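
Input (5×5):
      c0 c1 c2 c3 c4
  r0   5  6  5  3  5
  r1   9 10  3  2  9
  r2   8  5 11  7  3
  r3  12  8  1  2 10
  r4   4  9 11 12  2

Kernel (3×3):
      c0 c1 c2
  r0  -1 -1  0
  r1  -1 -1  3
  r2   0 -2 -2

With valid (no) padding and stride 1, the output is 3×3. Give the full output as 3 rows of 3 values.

-53 -54 -6
-17 -14 -38
-70 -65 -19

Output[0,0]: The receptive field on the input at this output position is [5 6 5 / 9 10 3 / 8 5 11]. Elementwise product with the kernel and sum: 5·-1 + 6·-1 + 9·-1 + 10·-1 + 3·3 + 5·-2 + 11·-2.
Output[0,1]: The receptive field on the input at this output position is [6 5 3 / 10 3 2 / 5 11 7]. Elementwise product with the kernel and sum: 6·-1 + 5·-1 + 10·-1 + 3·-1 + 2·3 + 11·-2 + 7·-2.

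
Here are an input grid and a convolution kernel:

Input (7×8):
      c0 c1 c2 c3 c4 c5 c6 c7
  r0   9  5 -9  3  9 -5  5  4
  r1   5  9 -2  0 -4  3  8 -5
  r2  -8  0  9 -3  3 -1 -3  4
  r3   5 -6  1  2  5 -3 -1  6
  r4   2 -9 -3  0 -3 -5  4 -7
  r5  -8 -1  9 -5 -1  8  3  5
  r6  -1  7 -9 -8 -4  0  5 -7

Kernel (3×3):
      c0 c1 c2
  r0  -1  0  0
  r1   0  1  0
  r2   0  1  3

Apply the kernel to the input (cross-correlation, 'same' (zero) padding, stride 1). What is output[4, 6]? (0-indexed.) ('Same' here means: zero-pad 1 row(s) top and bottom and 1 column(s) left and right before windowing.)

The receptive field on the zero-padded input at this output position is [-3 -1 6 / -5 4 -7 / 8 3 5]. Elementwise product with the kernel and sum: -3·-1 + 4·1 + 3·1 + 5·3.

25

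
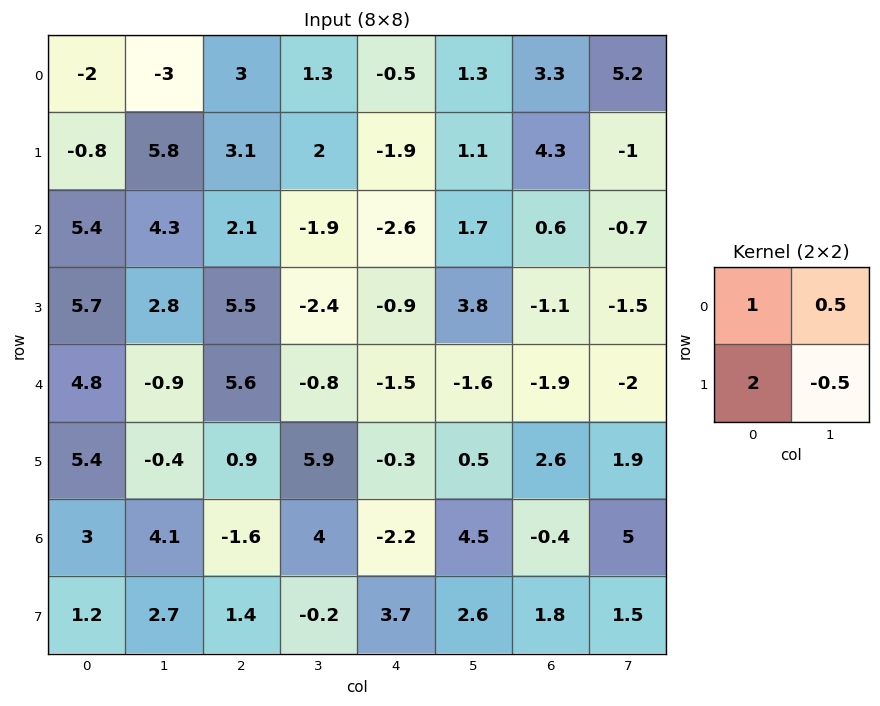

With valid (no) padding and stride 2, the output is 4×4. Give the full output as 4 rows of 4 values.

Output[0,0]: The receptive field on the input at this output position is [-2 -3 / -0.8 5.8]. Elementwise product with the kernel and sum: -2·1 + -3·0.5 + -0.8·2 + 5.8·-0.5.

-8 8.85 -4.2 15
17.55 13.35 -5.45 -1.2
15.35 4.05 -3.15 1.35
6.1 3.3 6.15 4.95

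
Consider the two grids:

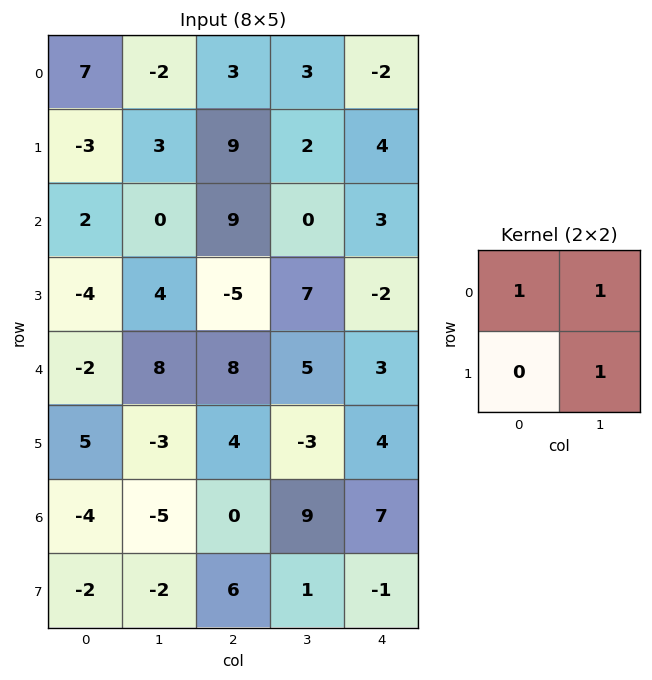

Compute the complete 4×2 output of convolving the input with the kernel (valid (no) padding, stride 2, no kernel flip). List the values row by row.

8 8
6 16
3 10
-11 10

Output[0,0]: The receptive field on the input at this output position is [7 -2 / -3 3]. Elementwise product with the kernel and sum: 7·1 + -2·1 + 3·1.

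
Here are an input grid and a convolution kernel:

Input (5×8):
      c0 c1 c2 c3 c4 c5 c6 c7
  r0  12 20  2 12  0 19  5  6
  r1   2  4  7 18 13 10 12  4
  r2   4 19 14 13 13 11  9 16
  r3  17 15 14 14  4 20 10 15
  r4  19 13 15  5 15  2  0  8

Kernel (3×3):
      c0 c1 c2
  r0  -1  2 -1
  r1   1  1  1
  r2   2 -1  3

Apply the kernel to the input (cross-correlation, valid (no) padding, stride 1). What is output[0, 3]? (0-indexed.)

The receptive field on the input at this output position is [12 0 19 / 18 13 10 / 13 13 11]. Elementwise product with the kernel and sum: 12·-1 + 0·2 + 19·-1 + 18·1 + 13·1 + 10·1 + 13·2 + 13·-1 + 11·3.

56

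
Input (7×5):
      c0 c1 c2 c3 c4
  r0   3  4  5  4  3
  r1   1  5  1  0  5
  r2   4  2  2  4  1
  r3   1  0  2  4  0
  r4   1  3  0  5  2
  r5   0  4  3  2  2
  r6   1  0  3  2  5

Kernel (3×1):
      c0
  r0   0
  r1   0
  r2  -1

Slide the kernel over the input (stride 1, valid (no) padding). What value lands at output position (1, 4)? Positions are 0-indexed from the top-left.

0

The receptive field on the input at this output position is [5 / 1 / 0]. Elementwise product with the kernel and sum: 0·-1.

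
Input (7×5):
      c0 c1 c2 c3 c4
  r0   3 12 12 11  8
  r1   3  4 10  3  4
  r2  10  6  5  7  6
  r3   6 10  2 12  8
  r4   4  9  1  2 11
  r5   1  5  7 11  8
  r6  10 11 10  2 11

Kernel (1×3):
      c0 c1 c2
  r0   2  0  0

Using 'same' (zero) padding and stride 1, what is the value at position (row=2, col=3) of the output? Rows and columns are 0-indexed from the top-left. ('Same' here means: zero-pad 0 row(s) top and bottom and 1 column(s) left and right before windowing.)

The receptive field on the zero-padded input at this output position is [5 7 6]. Elementwise product with the kernel and sum: 5·2.

10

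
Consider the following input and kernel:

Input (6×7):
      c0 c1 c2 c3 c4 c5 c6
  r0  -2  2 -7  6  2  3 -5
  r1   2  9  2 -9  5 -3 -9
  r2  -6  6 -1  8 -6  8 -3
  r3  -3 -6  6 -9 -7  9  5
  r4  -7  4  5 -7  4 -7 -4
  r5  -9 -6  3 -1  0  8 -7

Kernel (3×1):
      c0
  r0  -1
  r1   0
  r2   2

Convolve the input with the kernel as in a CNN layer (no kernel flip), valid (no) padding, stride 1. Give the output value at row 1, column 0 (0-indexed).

The receptive field on the input at this output position is [2 / -6 / -3]. Elementwise product with the kernel and sum: 2·-1 + -3·2.

-8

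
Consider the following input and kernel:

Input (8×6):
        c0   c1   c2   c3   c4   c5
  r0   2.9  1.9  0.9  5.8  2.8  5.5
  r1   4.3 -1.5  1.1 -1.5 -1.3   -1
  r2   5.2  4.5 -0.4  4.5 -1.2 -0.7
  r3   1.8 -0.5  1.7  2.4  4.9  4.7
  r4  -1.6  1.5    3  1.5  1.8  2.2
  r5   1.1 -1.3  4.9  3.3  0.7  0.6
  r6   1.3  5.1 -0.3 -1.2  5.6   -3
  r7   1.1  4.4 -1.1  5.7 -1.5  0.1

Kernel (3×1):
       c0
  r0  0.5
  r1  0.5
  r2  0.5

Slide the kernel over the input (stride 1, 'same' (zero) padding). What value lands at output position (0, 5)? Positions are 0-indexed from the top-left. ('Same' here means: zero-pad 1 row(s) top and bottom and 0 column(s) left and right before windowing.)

2.25

The receptive field on the zero-padded input at this output position is [0 / 5.5 / -1]. Elementwise product with the kernel and sum: 0·0.5 + 5.5·0.5 + -1·0.5.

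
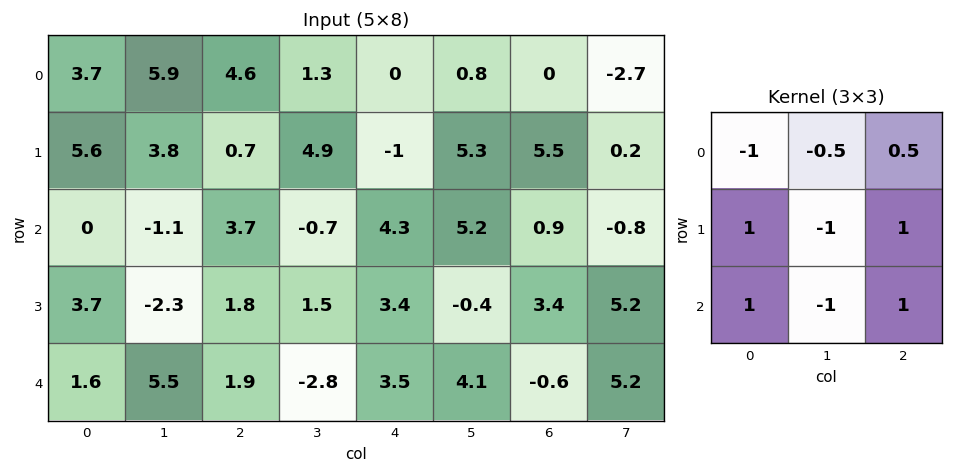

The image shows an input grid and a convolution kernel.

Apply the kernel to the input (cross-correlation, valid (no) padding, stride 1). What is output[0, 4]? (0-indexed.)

The receptive field on the input at this output position is [0 0.8 0 / -1 5.3 5.5 / 4.3 5.2 0.9]. Elementwise product with the kernel and sum: 0·-1 + 0.8·-0.5 + 0·0.5 + -1·1 + 5.3·-1 + 5.5·1 + 4.3·1 + 5.2·-1 + 0.9·1.

-1.2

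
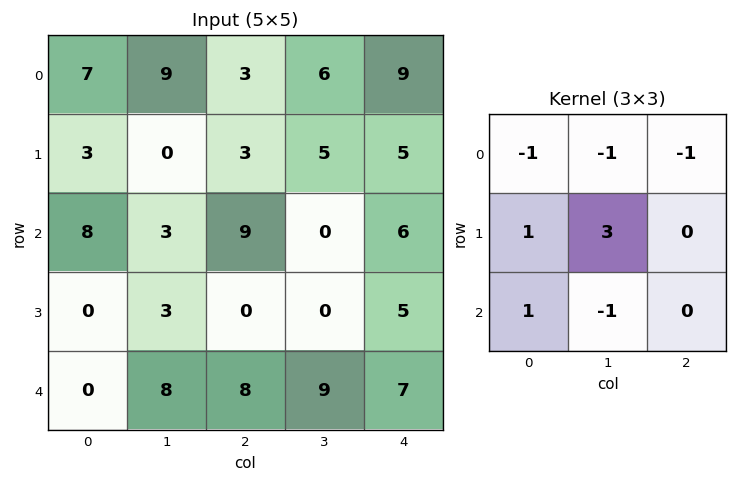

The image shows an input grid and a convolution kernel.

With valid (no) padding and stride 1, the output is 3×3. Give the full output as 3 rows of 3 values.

-11 -15 9
8 25 -4
-19 -9 -16

Output[0,0]: The receptive field on the input at this output position is [7 9 3 / 3 0 3 / 8 3 9]. Elementwise product with the kernel and sum: 7·-1 + 9·-1 + 3·-1 + 3·1 + 0·3 + 8·1 + 3·-1.
Output[0,1]: The receptive field on the input at this output position is [9 3 6 / 0 3 5 / 3 9 0]. Elementwise product with the kernel and sum: 9·-1 + 3·-1 + 6·-1 + 0·1 + 3·3 + 3·1 + 9·-1.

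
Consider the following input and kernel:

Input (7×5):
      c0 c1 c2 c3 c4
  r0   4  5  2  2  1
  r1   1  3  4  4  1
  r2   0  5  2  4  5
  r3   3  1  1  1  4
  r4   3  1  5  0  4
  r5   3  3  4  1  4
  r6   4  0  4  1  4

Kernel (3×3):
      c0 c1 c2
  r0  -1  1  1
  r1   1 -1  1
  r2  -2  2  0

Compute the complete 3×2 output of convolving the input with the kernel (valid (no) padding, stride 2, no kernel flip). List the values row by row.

Output[0,0]: The receptive field on the input at this output position is [4 5 2 / 1 3 4 / 0 5 2]. Elementwise product with the kernel and sum: 4·-1 + 5·1 + 2·1 + 1·1 + 3·-1 + 4·1 + 0·-2 + 5·2.
Output[0,1]: The receptive field on the input at this output position is [2 2 1 / 4 4 1 / 2 4 5]. Elementwise product with the kernel and sum: 2·-1 + 2·1 + 1·1 + 4·1 + 4·-1 + 1·1 + 2·-2 + 4·2.

15 6
6 1
-1 0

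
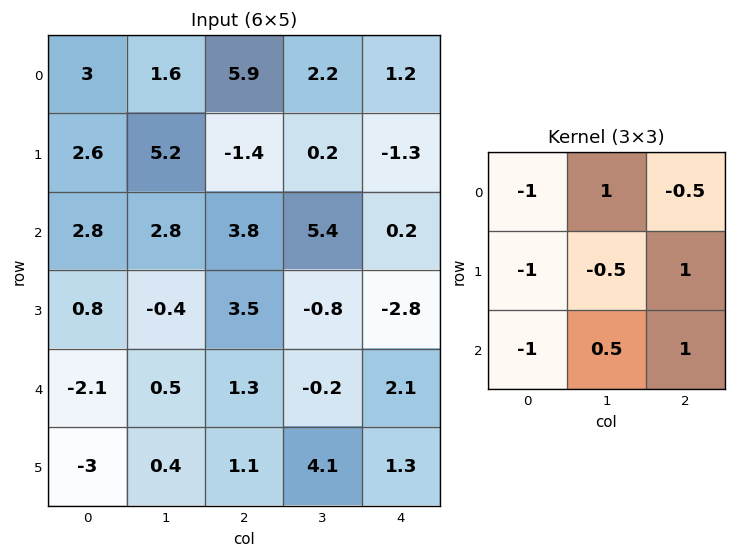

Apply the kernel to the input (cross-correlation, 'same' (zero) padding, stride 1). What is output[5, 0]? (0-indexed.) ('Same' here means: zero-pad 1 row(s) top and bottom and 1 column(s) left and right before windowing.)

-0.45

The receptive field on the zero-padded input at this output position is [0 -2.1 0.5 / 0 -3 0.4 / 0 0 0]. Elementwise product with the kernel and sum: 0·-1 + -2.1·1 + 0.5·-0.5 + 0·-1 + -3·-0.5 + 0.4·1 + 0·-1 + 0·0.5 + 0·1.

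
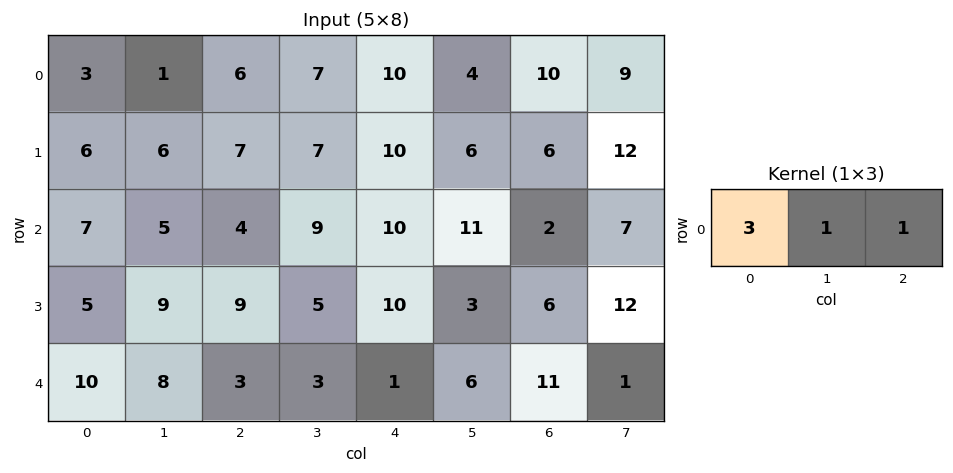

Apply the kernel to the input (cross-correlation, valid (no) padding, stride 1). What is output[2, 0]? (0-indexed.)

The receptive field on the input at this output position is [7 5 4]. Elementwise product with the kernel and sum: 7·3 + 5·1 + 4·1.

30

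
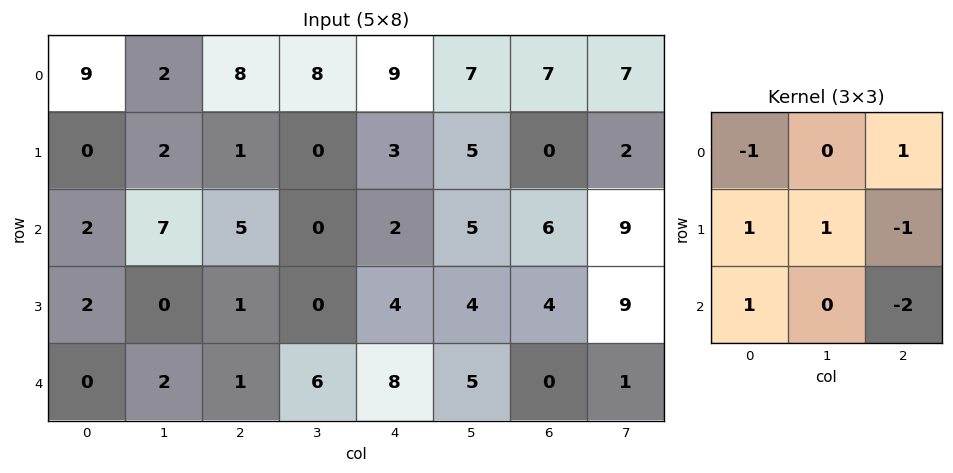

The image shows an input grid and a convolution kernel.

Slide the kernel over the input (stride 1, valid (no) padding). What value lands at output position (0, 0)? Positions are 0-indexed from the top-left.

The receptive field on the input at this output position is [9 2 8 / 0 2 1 / 2 7 5]. Elementwise product with the kernel and sum: 9·-1 + 8·1 + 0·1 + 2·1 + 1·-1 + 2·1 + 5·-2.

-8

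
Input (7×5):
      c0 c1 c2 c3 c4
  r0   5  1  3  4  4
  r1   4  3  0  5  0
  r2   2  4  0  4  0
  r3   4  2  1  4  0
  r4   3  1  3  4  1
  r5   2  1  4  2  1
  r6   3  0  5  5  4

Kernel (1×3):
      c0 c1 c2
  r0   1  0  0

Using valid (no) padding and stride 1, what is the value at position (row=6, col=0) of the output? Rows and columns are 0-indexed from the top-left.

The receptive field on the input at this output position is [3 0 5]. Elementwise product with the kernel and sum: 3·1.

3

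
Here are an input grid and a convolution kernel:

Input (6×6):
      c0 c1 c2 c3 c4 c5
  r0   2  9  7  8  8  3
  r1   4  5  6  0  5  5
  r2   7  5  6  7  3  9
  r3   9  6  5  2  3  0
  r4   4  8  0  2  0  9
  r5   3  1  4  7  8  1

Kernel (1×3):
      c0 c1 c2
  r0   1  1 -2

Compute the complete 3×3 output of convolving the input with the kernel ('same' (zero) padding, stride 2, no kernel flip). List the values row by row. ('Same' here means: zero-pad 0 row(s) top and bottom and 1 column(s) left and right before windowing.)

-16 0 10
-3 -3 -8
-12 4 -16

Output[0,0]: The receptive field on the zero-padded input at this output position is [0 2 9]. Elementwise product with the kernel and sum: 0·1 + 2·1 + 9·-2.
Output[0,1]: The receptive field on the zero-padded input at this output position is [9 7 8]. Elementwise product with the kernel and sum: 9·1 + 7·1 + 8·-2.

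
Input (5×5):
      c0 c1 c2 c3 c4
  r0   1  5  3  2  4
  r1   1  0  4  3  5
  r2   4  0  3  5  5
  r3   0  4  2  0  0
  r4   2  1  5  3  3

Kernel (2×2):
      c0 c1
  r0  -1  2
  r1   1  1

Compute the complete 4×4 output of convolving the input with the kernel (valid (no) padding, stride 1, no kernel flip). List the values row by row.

Output[0,0]: The receptive field on the input at this output position is [1 5 / 1 0]. Elementwise product with the kernel and sum: 1·-1 + 5·2 + 1·1 + 0·1.

10 5 8 14
3 11 10 17
0 12 9 5
11 6 6 6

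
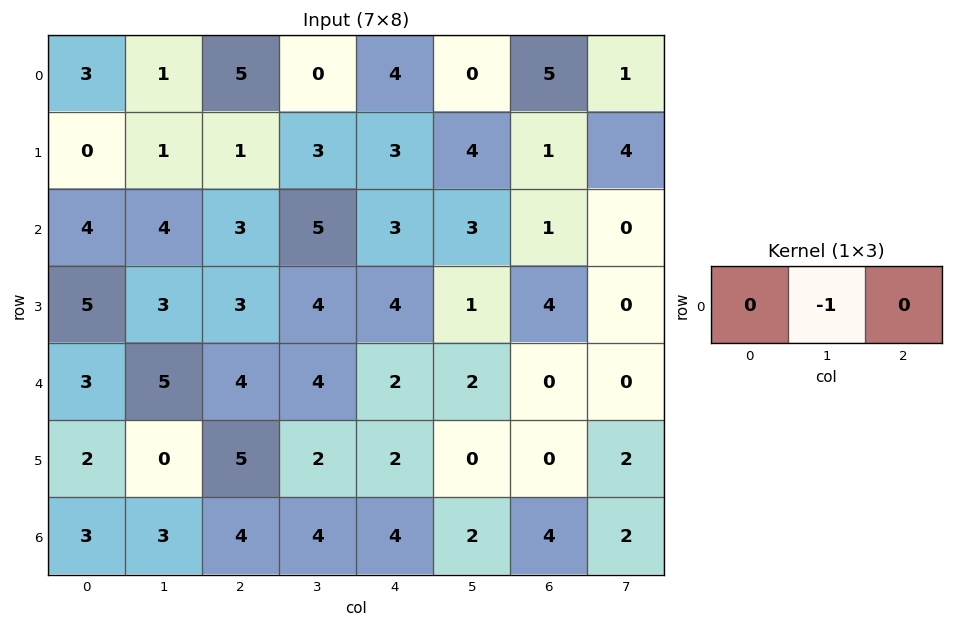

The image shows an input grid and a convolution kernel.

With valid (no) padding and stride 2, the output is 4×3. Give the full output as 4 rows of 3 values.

Output[0,0]: The receptive field on the input at this output position is [3 1 5]. Elementwise product with the kernel and sum: 1·-1.
Output[0,1]: The receptive field on the input at this output position is [5 0 4]. Elementwise product with the kernel and sum: 0·-1.

-1 0 0
-4 -5 -3
-5 -4 -2
-3 -4 -2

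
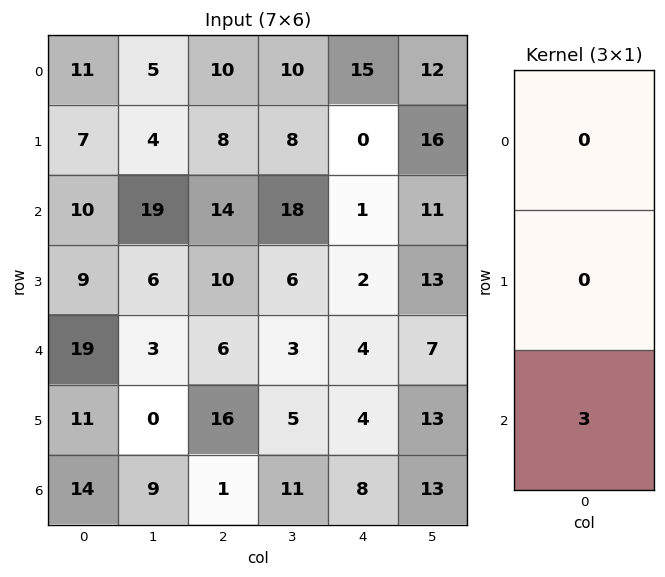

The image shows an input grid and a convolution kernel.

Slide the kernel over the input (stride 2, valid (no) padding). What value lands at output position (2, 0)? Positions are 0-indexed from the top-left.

42

The receptive field on the input at this output position is [19 / 11 / 14]. Elementwise product with the kernel and sum: 14·3.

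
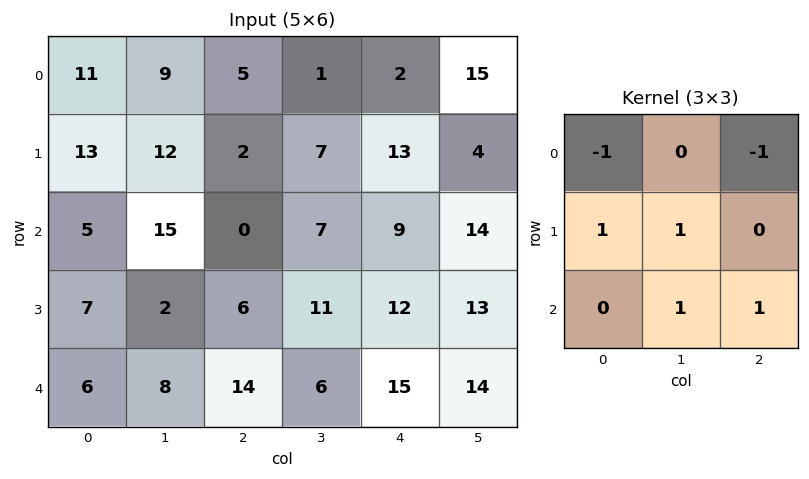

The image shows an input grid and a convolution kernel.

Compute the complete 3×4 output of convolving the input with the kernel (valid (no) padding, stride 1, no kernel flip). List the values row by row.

24 11 18 27
13 13 15 30
26 6 29 31

Output[0,0]: The receptive field on the input at this output position is [11 9 5 / 13 12 2 / 5 15 0]. Elementwise product with the kernel and sum: 11·-1 + 5·-1 + 13·1 + 12·1 + 15·1 + 0·1.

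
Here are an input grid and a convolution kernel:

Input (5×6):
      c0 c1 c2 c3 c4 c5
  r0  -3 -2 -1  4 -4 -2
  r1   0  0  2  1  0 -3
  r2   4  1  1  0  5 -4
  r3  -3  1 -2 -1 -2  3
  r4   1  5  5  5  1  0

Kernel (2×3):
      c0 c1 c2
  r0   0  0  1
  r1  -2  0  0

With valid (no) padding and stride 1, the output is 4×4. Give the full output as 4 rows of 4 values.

-1 4 -8 -4
-6 -1 -2 -3
7 -2 9 -2
-4 -11 -12 -7

Output[0,0]: The receptive field on the input at this output position is [-3 -2 -1 / 0 0 2]. Elementwise product with the kernel and sum: -1·1 + 0·-2.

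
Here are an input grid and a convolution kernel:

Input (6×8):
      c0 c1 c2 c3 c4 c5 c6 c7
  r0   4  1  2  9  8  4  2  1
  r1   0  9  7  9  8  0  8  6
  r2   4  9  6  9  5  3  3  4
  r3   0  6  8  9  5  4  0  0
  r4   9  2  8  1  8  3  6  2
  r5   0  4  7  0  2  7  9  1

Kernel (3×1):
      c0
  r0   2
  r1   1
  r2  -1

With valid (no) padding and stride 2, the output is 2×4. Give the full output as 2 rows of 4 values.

Output[0,0]: The receptive field on the input at this output position is [4 / 0 / 4]. Elementwise product with the kernel and sum: 4·2 + 0·1 + 4·-1.

4 5 19 9
-1 12 7 0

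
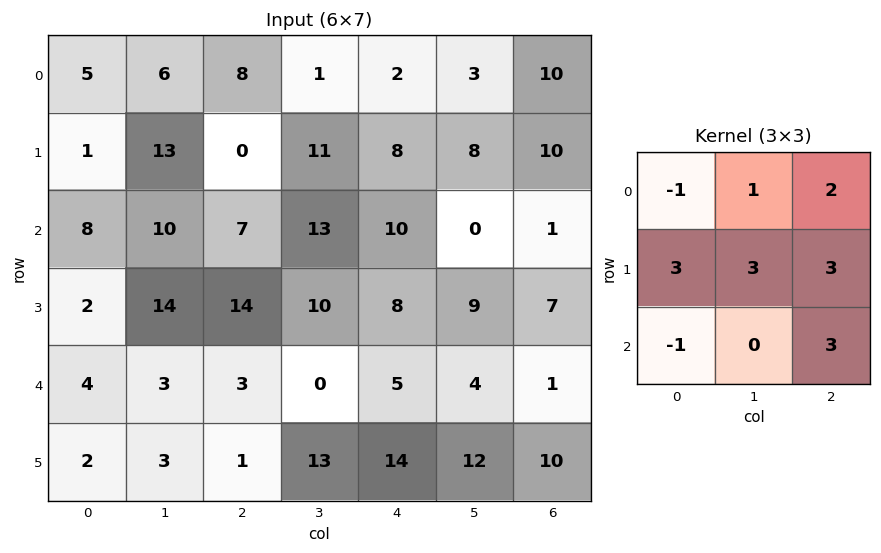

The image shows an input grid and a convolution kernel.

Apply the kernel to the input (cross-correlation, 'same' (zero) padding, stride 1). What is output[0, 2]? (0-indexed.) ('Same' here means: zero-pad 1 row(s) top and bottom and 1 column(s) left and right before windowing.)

65

The receptive field on the zero-padded input at this output position is [0 0 0 / 6 8 1 / 13 0 11]. Elementwise product with the kernel and sum: 0·-1 + 0·1 + 0·2 + 6·3 + 8·3 + 1·3 + 13·-1 + 11·3.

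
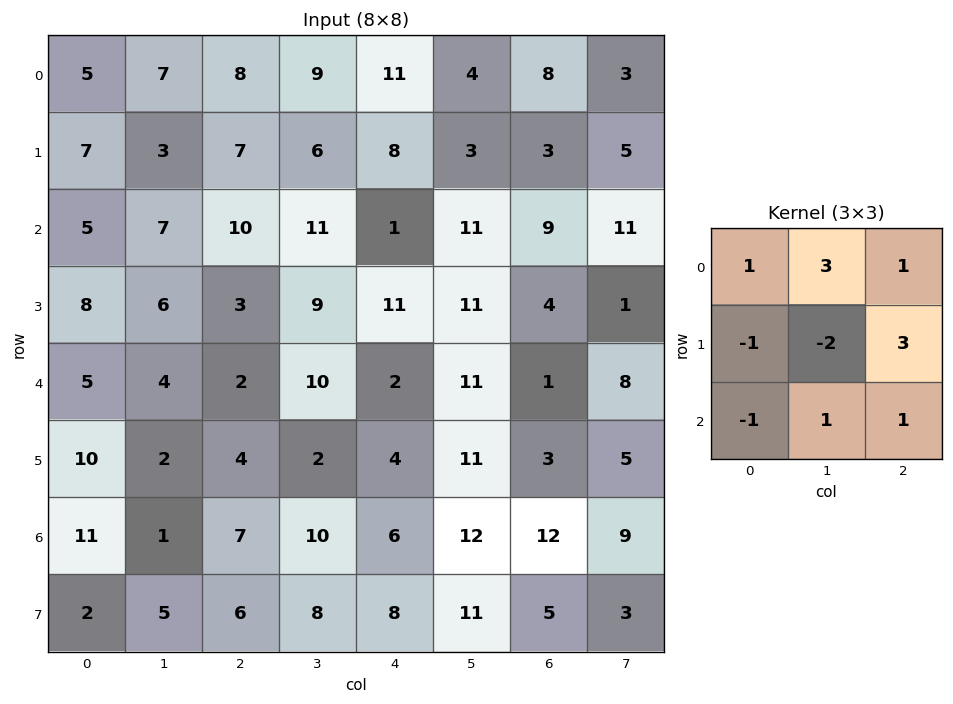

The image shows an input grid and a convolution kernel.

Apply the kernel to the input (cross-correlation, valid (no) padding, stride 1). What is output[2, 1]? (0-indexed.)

71

The receptive field on the input at this output position is [7 10 11 / 6 3 9 / 4 2 10]. Elementwise product with the kernel and sum: 7·1 + 10·3 + 11·1 + 6·-1 + 3·-2 + 9·3 + 4·-1 + 2·1 + 10·1.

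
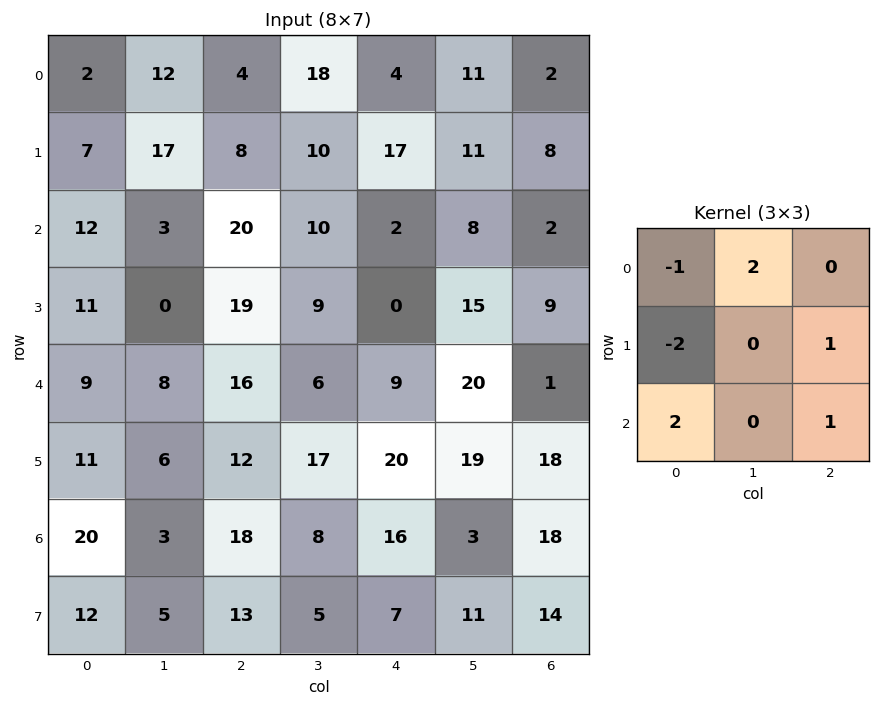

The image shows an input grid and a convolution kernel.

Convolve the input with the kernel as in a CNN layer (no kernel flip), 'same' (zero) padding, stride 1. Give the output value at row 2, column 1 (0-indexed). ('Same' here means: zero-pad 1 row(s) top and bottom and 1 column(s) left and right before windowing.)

The receptive field on the zero-padded input at this output position is [7 17 8 / 12 3 20 / 11 0 19]. Elementwise product with the kernel and sum: 7·-1 + 17·2 + 12·-2 + 20·1 + 11·2 + 19·1.

64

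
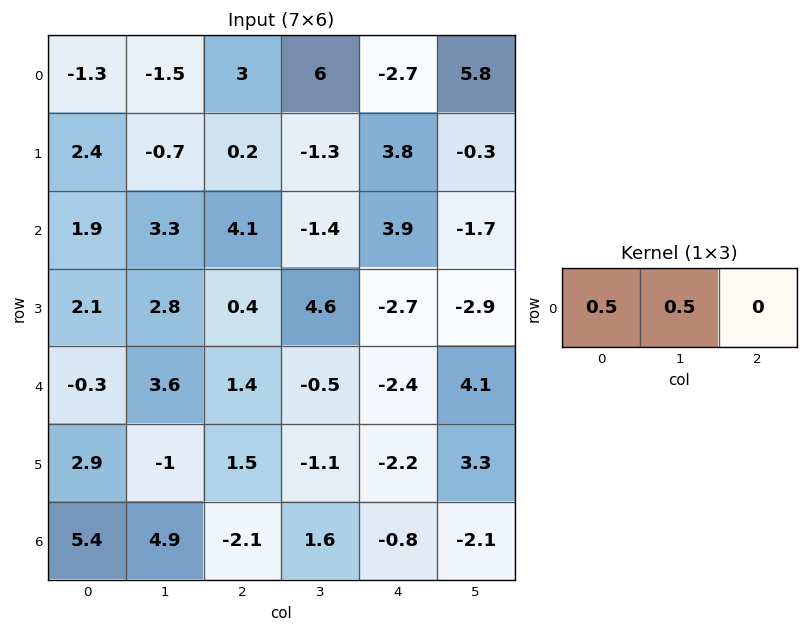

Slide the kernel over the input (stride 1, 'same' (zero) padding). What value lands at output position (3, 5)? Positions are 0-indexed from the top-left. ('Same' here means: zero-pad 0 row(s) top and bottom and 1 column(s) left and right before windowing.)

The receptive field on the zero-padded input at this output position is [-2.7 -2.9 0]. Elementwise product with the kernel and sum: -2.7·0.5 + -2.9·0.5.

-2.8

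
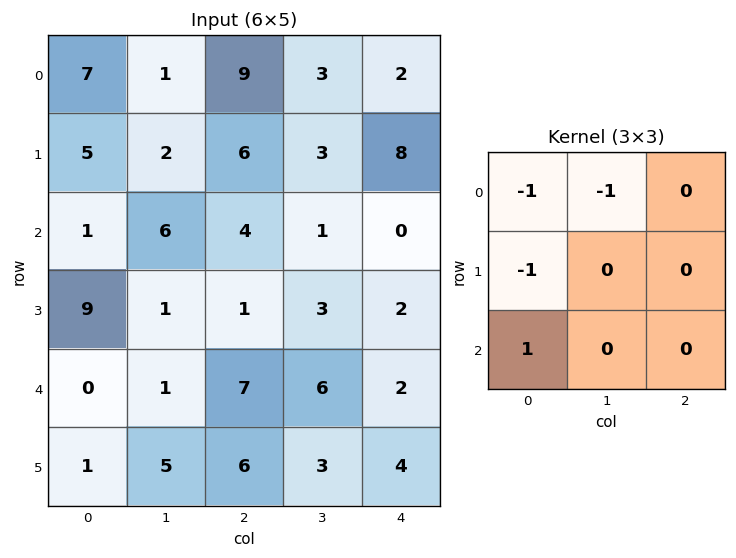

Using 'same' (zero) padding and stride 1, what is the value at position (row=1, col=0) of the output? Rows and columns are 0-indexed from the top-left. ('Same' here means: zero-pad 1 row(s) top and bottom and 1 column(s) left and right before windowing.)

The receptive field on the zero-padded input at this output position is [0 7 1 / 0 5 2 / 0 1 6]. Elementwise product with the kernel and sum: 0·-1 + 7·-1 + 0·-1 + 0·1.

-7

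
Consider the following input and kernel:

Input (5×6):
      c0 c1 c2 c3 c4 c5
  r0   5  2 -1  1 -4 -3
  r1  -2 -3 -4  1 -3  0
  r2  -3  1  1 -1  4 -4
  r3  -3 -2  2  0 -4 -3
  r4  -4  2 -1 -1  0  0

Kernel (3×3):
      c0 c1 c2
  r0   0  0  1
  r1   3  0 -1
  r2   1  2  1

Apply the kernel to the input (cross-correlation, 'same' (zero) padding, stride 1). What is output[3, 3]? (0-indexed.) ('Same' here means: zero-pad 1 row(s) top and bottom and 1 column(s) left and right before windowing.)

The receptive field on the zero-padded input at this output position is [1 -1 4 / 2 0 -4 / -1 -1 0]. Elementwise product with the kernel and sum: 4·1 + 2·3 + -4·-1 + -1·1 + -1·2 + 0·1.

11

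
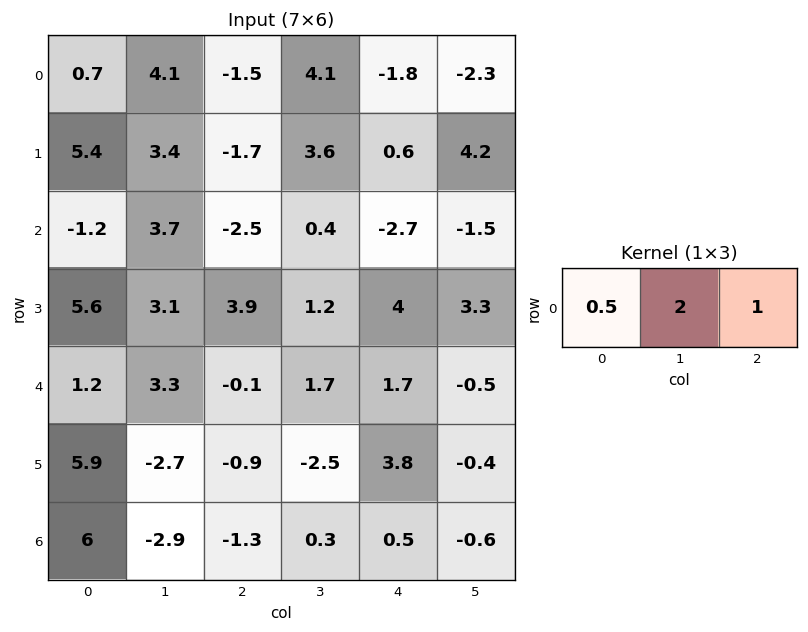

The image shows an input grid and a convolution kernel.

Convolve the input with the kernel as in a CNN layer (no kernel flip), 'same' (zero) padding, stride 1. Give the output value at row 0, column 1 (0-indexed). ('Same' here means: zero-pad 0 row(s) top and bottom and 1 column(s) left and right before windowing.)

7.05

The receptive field on the zero-padded input at this output position is [0.7 4.1 -1.5]. Elementwise product with the kernel and sum: 0.7·0.5 + 4.1·2 + -1.5·1.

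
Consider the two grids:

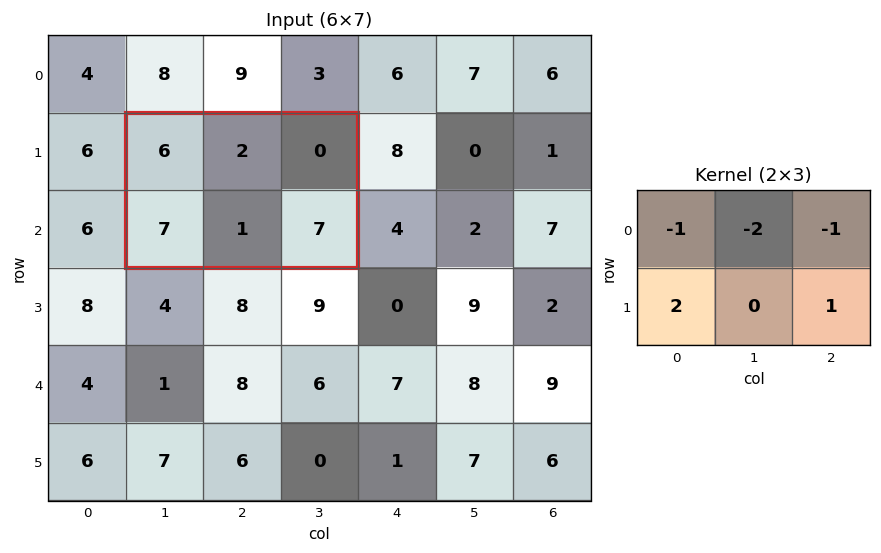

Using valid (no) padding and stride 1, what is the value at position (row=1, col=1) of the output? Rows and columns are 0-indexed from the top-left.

11

The receptive field on the input at this output position is [6 2 0 / 7 1 7]. Elementwise product with the kernel and sum: 6·-1 + 2·-2 + 0·-1 + 7·2 + 7·1.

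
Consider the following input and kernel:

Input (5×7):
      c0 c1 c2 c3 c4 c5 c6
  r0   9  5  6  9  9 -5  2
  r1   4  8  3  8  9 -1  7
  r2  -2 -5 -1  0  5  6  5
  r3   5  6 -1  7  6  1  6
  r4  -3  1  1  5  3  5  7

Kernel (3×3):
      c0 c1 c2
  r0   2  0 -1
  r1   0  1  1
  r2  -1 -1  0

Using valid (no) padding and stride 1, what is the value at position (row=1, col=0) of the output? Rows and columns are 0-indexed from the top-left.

-12

The receptive field on the input at this output position is [4 8 3 / -2 -5 -1 / 5 6 -1]. Elementwise product with the kernel and sum: 4·2 + 3·-1 + -5·1 + -1·1 + 5·-1 + 6·-1.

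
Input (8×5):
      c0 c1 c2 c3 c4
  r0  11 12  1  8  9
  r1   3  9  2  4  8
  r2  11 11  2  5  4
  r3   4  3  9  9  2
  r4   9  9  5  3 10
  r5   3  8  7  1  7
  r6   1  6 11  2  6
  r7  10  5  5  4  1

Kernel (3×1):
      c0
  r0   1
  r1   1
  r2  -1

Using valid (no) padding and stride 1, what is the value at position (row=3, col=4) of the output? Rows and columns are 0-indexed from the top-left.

The receptive field on the input at this output position is [2 / 10 / 7]. Elementwise product with the kernel and sum: 2·1 + 10·1 + 7·-1.

5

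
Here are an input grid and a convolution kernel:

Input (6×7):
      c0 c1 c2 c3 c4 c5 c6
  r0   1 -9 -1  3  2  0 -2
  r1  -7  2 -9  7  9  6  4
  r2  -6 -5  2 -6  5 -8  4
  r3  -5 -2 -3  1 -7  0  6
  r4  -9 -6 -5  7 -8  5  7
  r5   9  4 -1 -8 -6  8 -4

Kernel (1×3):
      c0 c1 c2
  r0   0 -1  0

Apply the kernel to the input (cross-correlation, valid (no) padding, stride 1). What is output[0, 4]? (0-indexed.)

The receptive field on the input at this output position is [2 0 -2]. Elementwise product with the kernel and sum: 0·-1.

0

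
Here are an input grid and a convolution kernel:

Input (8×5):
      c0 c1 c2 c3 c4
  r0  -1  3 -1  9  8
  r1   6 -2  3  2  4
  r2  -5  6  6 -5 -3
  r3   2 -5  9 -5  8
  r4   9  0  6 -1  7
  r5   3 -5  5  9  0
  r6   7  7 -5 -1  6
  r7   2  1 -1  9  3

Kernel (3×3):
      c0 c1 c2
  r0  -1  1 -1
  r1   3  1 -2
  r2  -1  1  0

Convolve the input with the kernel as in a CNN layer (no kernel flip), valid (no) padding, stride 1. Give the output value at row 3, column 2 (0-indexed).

-15

The receptive field on the input at this output position is [9 -5 8 / 6 -1 7 / 5 9 0]. Elementwise product with the kernel and sum: 9·-1 + -5·1 + 8·-1 + 6·3 + -1·1 + 7·-2 + 5·-1 + 9·1.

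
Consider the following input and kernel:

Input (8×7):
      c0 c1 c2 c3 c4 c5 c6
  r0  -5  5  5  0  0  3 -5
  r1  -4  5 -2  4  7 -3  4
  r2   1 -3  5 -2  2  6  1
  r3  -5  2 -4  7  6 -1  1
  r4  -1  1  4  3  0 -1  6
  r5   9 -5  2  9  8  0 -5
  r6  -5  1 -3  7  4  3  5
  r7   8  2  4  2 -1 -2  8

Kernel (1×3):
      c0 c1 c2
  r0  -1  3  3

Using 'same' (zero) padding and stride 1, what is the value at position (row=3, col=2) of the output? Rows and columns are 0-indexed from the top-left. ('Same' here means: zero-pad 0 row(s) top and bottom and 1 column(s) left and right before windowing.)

The receptive field on the zero-padded input at this output position is [2 -4 7]. Elementwise product with the kernel and sum: 2·-1 + -4·3 + 7·3.

7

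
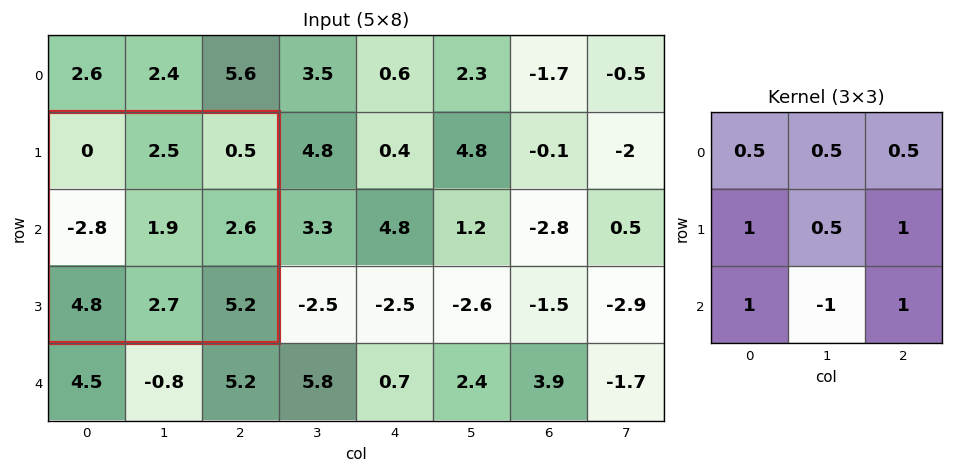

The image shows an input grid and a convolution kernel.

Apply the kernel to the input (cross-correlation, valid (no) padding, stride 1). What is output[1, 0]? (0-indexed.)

9.55

The receptive field on the input at this output position is [0 2.5 0.5 / -2.8 1.9 2.6 / 4.8 2.7 5.2]. Elementwise product with the kernel and sum: 0·0.5 + 2.5·0.5 + 0.5·0.5 + -2.8·1 + 1.9·0.5 + 2.6·1 + 4.8·1 + 2.7·-1 + 5.2·1.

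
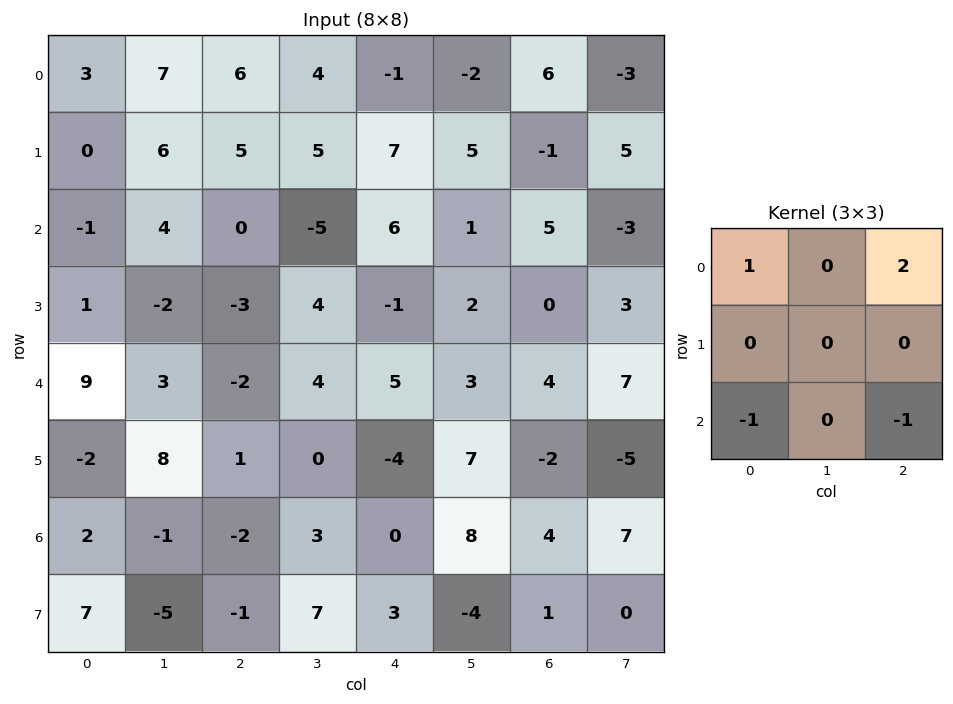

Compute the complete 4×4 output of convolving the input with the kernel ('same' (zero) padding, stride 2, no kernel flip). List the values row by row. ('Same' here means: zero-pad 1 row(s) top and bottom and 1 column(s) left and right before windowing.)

-6 -11 -10 -10
14 14 9 10
-12 -2 1 6
21 6 11 1

Output[0,0]: The receptive field on the zero-padded input at this output position is [0 0 0 / 0 3 7 / 0 0 6]. Elementwise product with the kernel and sum: 0·1 + 0·2 + 0·-1 + 6·-1.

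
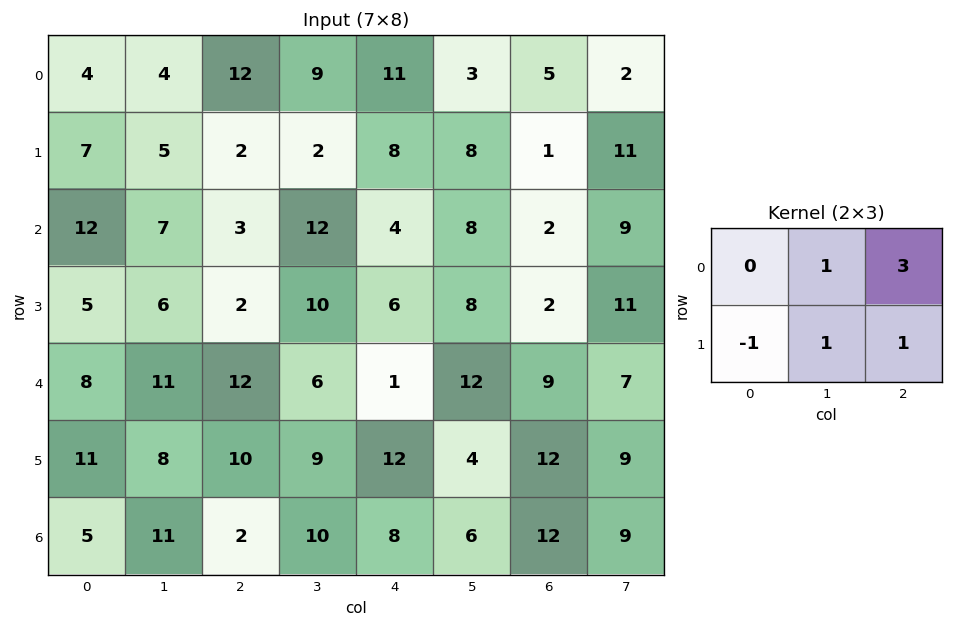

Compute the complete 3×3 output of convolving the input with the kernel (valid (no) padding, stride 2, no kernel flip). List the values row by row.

Output[0,0]: The receptive field on the input at this output position is [4 4 12 / 7 5 2]. Elementwise product with the kernel and sum: 4·1 + 12·3 + 7·-1 + 5·1 + 2·1.
Output[0,1]: The receptive field on the input at this output position is [12 9 11 / 2 2 8]. Elementwise product with the kernel and sum: 9·1 + 11·3 + 2·-1 + 2·1 + 8·1.

40 50 19
19 38 18
54 20 43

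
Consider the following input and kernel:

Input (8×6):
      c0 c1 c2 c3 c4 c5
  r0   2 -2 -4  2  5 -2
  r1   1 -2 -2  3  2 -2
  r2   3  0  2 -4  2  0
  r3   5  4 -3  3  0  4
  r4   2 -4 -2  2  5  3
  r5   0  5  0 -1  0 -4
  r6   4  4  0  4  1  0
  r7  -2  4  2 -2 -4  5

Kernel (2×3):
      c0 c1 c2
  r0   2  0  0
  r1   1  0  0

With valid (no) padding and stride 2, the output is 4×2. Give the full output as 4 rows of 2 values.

5 -10
11 1
4 -4
6 2

Output[0,0]: The receptive field on the input at this output position is [2 -2 -4 / 1 -2 -2]. Elementwise product with the kernel and sum: 2·2 + 1·1.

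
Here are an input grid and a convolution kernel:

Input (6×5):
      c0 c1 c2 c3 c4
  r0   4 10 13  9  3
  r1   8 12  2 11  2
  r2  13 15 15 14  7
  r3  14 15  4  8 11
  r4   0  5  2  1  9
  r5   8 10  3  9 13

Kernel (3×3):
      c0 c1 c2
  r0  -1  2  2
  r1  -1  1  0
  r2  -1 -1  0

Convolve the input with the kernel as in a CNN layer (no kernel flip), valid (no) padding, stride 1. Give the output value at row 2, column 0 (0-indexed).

43

The receptive field on the input at this output position is [13 15 15 / 14 15 4 / 0 5 2]. Elementwise product with the kernel and sum: 13·-1 + 15·2 + 15·2 + 14·-1 + 15·1 + 0·-1 + 5·-1.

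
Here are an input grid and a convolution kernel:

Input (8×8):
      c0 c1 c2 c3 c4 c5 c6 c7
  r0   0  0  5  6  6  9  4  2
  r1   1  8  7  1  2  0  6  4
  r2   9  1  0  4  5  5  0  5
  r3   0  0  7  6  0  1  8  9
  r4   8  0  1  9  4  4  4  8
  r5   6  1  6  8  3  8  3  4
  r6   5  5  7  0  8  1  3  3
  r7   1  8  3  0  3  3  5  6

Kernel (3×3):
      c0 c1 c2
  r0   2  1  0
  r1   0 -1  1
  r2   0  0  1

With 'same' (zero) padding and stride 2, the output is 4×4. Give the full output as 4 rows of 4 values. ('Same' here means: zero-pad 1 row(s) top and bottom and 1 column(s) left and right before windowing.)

Output[0,0]: The receptive field on the zero-padded input at this output position is [0 0 0 / 0 0 0 / 0 1 8]. Elementwise product with the kernel and sum: 0·2 + 0·1 + 0·-1 + 0·1 + 8·1.
Output[0,1]: The receptive field on the zero-padded input at this output position is [0 0 0 / 0 5 6 / 8 7 1]. Elementwise product with the kernel and sum: 0·2 + 0·1 + 5·-1 + 6·1 + 1·1.

8 2 3 2
-7 33 5 20
-7 23 20 18
14 1 15 25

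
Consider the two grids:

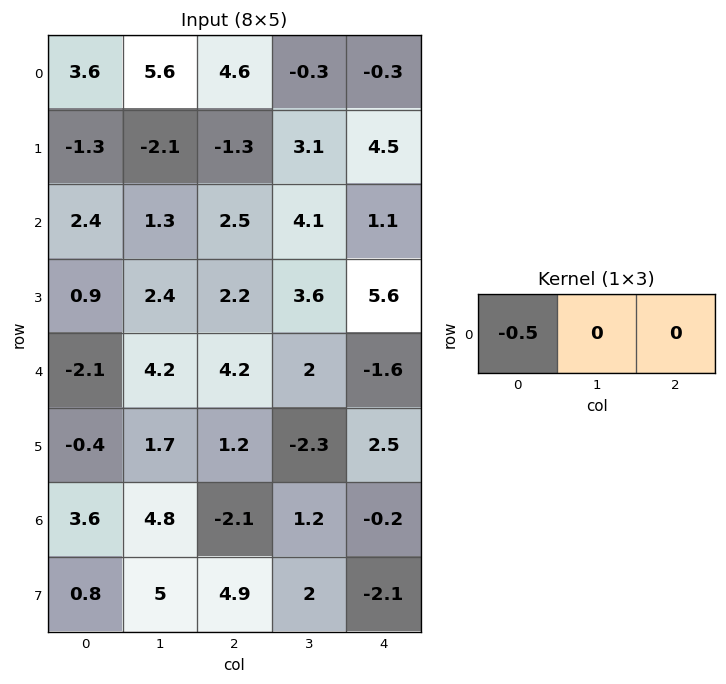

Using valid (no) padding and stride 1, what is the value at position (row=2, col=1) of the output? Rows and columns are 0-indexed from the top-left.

-0.65

The receptive field on the input at this output position is [1.3 2.5 4.1]. Elementwise product with the kernel and sum: 1.3·-0.5.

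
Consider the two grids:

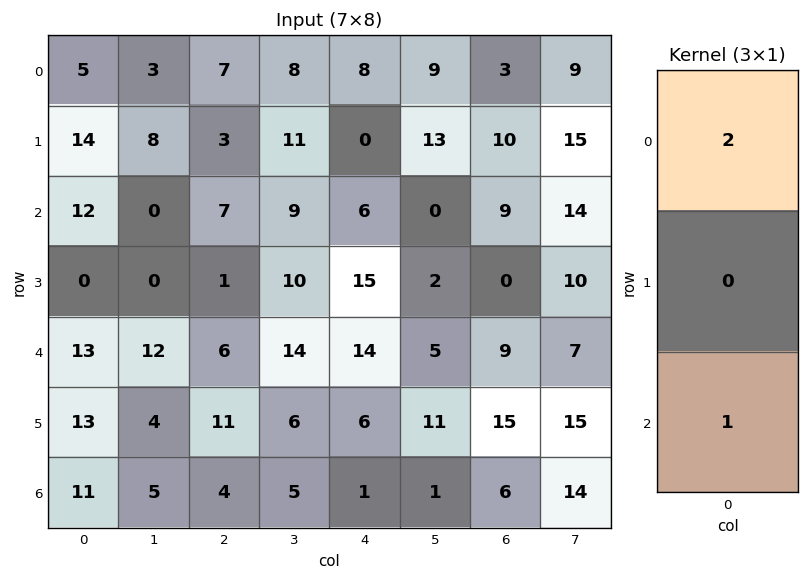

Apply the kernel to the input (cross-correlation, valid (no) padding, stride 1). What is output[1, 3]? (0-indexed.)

The receptive field on the input at this output position is [11 / 9 / 10]. Elementwise product with the kernel and sum: 11·2 + 10·1.

32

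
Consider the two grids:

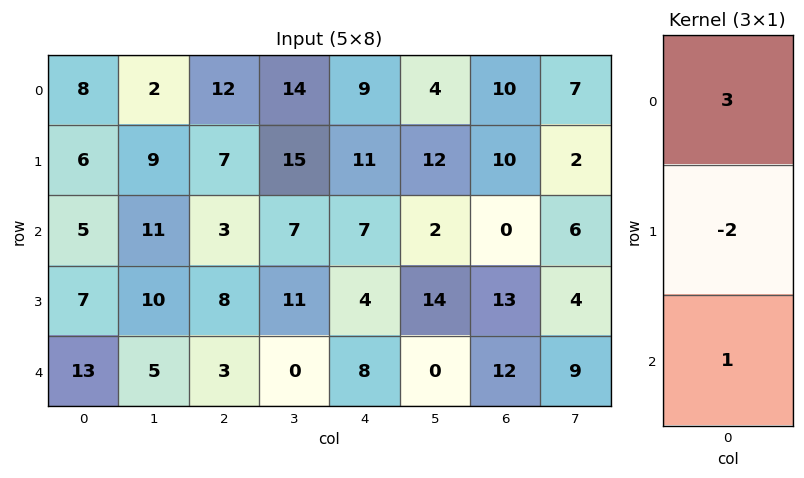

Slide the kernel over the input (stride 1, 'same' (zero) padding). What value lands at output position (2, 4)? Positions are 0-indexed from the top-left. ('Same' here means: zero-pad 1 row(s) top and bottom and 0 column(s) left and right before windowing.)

23

The receptive field on the zero-padded input at this output position is [11 / 7 / 4]. Elementwise product with the kernel and sum: 11·3 + 7·-2 + 4·1.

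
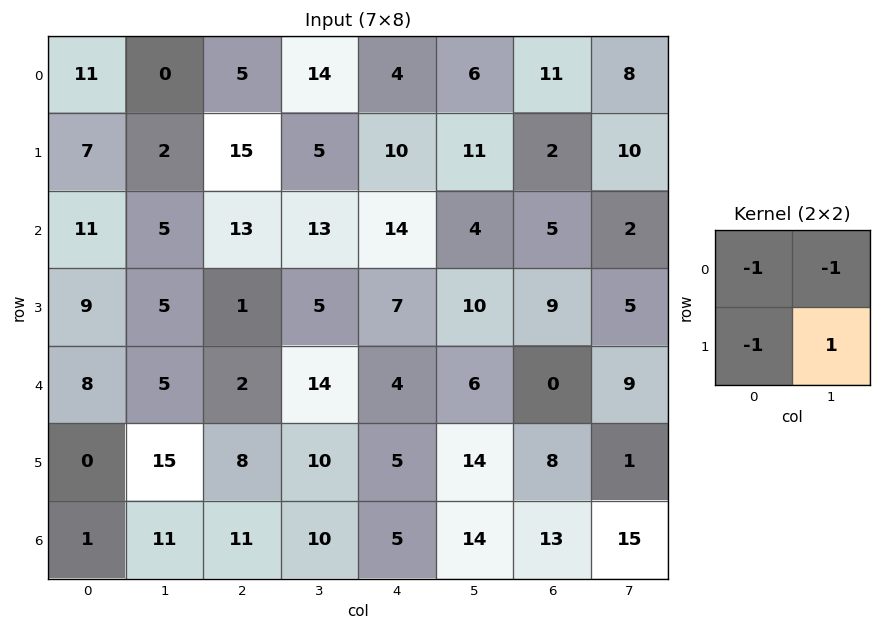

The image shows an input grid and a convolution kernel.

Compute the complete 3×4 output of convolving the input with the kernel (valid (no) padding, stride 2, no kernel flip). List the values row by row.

-16 -29 -9 -11
-20 -22 -15 -11
2 -14 -1 -16

Output[0,0]: The receptive field on the input at this output position is [11 0 / 7 2]. Elementwise product with the kernel and sum: 11·-1 + 0·-1 + 7·-1 + 2·1.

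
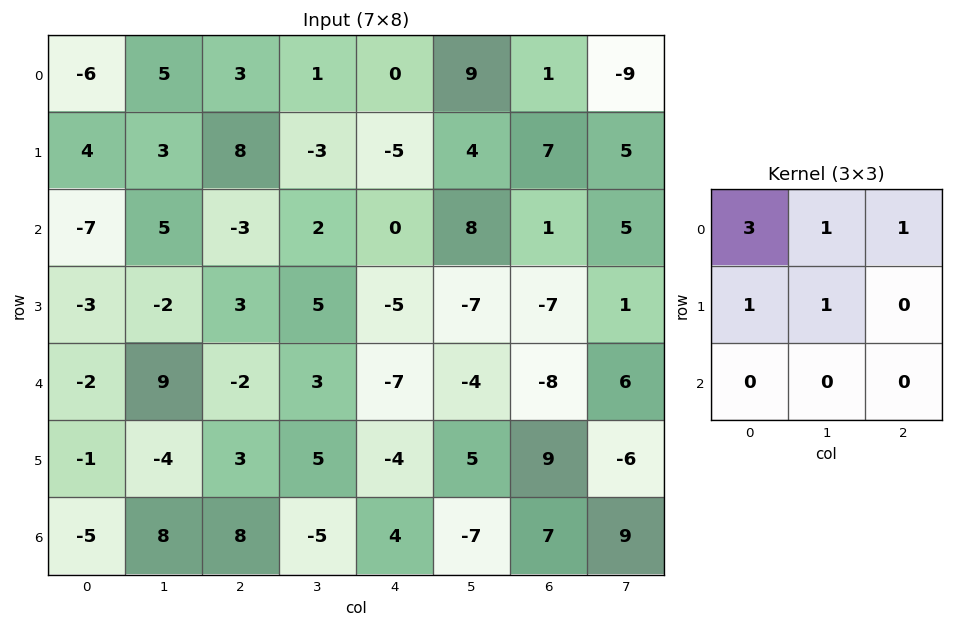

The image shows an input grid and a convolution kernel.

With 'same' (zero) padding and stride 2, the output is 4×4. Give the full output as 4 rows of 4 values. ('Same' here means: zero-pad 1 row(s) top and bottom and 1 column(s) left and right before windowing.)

Output[0,0]: The receptive field on the zero-padded input at this output position is [0 0 0 / 0 -6 5 / 0 4 3]. Elementwise product with the kernel and sum: 0·3 + 0·1 + 0·1 + 0·1 + -6·1.

-6 8 1 10
0 16 -8 33
-7 9 -1 -39
-10 12 15 18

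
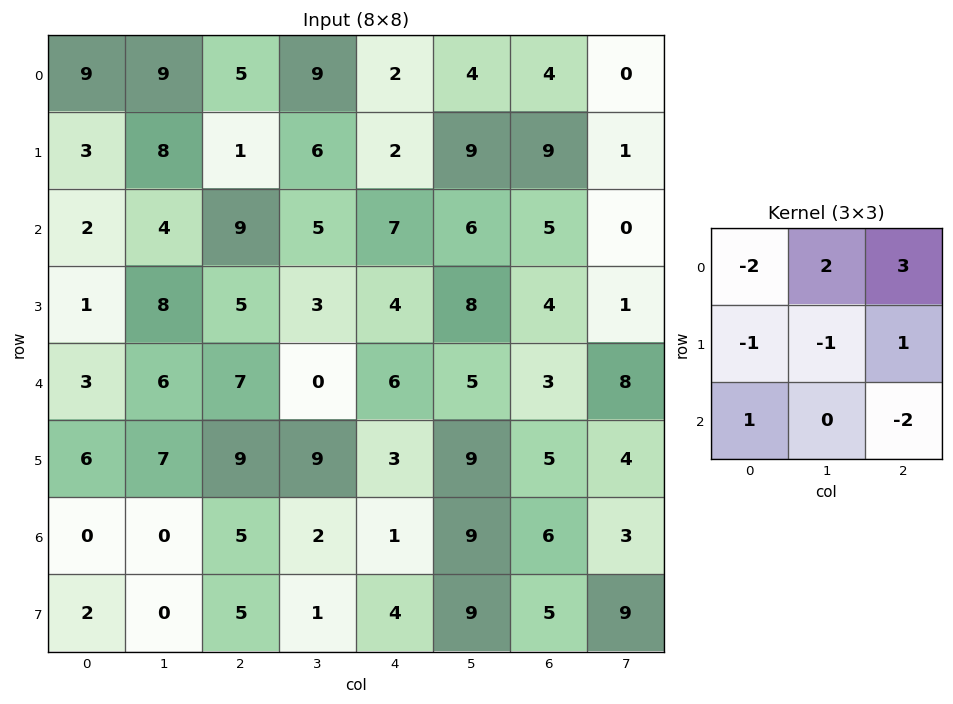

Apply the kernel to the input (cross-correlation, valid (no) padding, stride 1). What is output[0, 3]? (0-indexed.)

The receptive field on the input at this output position is [9 2 4 / 6 2 9 / 5 7 6]. Elementwise product with the kernel and sum: 9·-2 + 2·2 + 4·3 + 6·-1 + 2·-1 + 9·1 + 5·1 + 6·-2.

-8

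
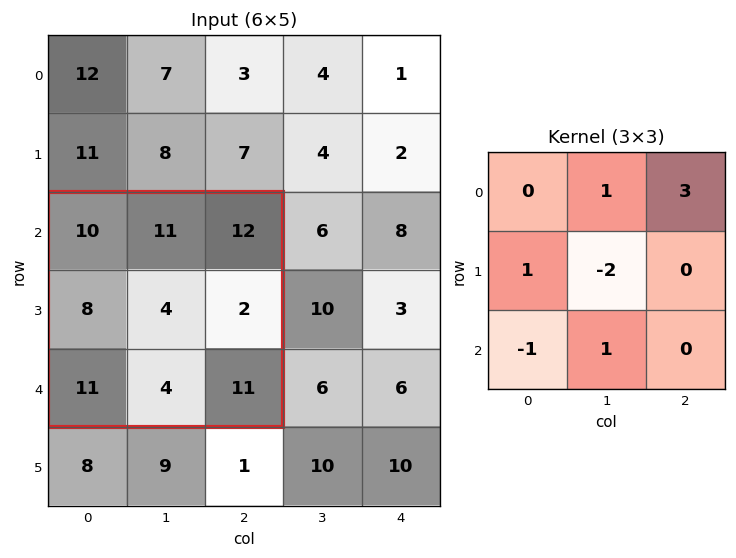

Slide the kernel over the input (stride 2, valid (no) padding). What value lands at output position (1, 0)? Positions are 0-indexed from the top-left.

40

The receptive field on the input at this output position is [10 11 12 / 8 4 2 / 11 4 11]. Elementwise product with the kernel and sum: 11·1 + 12·3 + 8·1 + 4·-2 + 11·-1 + 4·1.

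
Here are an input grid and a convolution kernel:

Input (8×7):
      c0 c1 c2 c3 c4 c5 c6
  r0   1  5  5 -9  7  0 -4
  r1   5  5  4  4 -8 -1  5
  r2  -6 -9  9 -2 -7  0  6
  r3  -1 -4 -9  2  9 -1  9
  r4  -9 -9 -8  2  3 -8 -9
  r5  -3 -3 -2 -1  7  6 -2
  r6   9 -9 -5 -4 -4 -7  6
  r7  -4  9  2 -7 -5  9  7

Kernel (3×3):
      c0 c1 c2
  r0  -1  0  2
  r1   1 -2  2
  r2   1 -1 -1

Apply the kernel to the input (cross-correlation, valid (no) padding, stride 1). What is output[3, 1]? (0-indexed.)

19

The receptive field on the input at this output position is [-4 -9 2 / -9 -8 2 / -3 -2 -1]. Elementwise product with the kernel and sum: -4·-1 + 2·2 + -9·1 + -8·-2 + 2·2 + -3·1 + -2·-1 + -1·-1.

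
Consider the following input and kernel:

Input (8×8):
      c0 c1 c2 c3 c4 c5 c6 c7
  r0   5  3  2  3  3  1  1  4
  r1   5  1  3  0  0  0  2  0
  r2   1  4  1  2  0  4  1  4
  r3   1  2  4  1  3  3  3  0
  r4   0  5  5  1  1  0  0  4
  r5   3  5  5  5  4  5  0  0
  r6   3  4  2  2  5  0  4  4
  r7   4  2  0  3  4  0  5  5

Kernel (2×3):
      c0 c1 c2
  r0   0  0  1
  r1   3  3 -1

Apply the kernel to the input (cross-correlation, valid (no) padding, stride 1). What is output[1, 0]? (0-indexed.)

The receptive field on the input at this output position is [5 1 3 / 1 4 1]. Elementwise product with the kernel and sum: 3·1 + 1·3 + 4·3 + 1·-1.

17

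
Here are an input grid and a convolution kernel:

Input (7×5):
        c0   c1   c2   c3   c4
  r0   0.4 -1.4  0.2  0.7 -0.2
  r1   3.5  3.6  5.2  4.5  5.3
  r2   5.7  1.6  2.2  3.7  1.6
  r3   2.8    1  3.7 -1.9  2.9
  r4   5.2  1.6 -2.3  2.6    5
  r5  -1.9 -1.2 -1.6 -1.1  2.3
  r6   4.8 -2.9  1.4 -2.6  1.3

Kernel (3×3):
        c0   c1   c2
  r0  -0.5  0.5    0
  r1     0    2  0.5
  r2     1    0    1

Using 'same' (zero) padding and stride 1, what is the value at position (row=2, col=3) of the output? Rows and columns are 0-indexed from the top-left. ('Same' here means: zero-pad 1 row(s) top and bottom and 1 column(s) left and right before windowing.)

14.45

The receptive field on the zero-padded input at this output position is [5.2 4.5 5.3 / 2.2 3.7 1.6 / 3.7 -1.9 2.9]. Elementwise product with the kernel and sum: 5.2·-0.5 + 4.5·0.5 + 3.7·2 + 1.6·0.5 + 3.7·1 + 2.9·1.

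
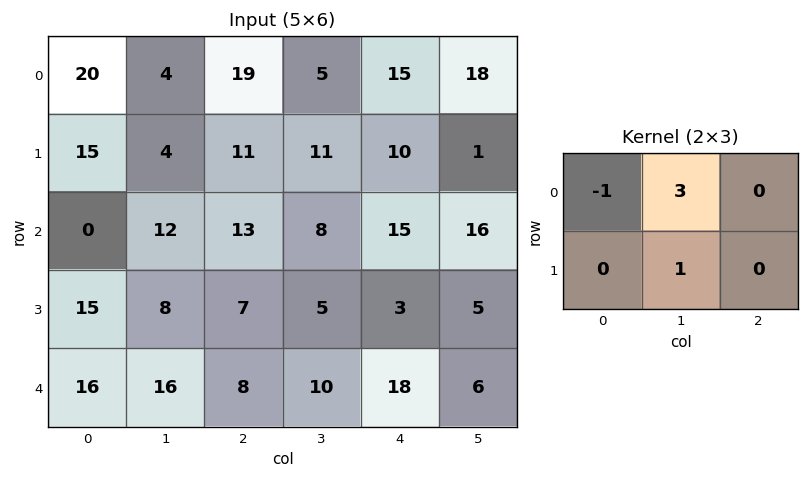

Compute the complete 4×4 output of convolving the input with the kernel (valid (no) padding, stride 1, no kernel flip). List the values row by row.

Output[0,0]: The receptive field on the input at this output position is [20 4 19 / 15 4 11]. Elementwise product with the kernel and sum: 20·-1 + 4·3 + 4·1.
Output[0,1]: The receptive field on the input at this output position is [4 19 5 / 4 11 11]. Elementwise product with the kernel and sum: 4·-1 + 19·3 + 11·1.

-4 64 7 50
9 42 30 34
44 34 16 40
25 21 18 22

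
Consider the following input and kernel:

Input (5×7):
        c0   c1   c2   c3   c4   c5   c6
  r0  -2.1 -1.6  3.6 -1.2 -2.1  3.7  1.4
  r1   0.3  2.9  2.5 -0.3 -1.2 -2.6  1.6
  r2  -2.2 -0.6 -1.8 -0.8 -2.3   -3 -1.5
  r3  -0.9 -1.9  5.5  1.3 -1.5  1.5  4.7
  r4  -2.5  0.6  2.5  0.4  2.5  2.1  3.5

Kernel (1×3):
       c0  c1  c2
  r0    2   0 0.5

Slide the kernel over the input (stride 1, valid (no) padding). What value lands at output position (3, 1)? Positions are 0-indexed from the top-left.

-3.15

The receptive field on the input at this output position is [-1.9 5.5 1.3]. Elementwise product with the kernel and sum: -1.9·2 + 1.3·0.5.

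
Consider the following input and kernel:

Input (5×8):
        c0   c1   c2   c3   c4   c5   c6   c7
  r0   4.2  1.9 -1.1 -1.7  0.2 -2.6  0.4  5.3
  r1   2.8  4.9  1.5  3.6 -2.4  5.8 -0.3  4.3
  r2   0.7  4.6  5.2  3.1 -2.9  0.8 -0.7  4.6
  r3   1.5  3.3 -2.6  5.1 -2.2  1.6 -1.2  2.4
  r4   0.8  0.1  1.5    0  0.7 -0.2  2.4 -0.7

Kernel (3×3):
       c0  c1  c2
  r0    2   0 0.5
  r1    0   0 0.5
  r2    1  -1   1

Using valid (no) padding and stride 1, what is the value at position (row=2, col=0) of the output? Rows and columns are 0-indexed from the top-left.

The receptive field on the input at this output position is [0.7 4.6 5.2 / 1.5 3.3 -2.6 / 0.8 0.1 1.5]. Elementwise product with the kernel and sum: 0.7·2 + 5.2·0.5 + -2.6·0.5 + 0.8·1 + 0.1·-1 + 1.5·1.

4.9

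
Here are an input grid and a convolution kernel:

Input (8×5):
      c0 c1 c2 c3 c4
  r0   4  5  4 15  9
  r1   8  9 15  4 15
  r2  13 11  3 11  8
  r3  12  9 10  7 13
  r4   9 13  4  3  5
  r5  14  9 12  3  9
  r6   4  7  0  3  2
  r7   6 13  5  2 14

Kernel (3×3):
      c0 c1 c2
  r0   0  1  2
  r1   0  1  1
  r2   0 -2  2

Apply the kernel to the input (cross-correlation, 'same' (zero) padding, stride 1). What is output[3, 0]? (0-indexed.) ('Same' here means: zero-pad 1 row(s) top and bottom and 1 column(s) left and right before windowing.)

The receptive field on the zero-padded input at this output position is [0 13 11 / 0 12 9 / 0 9 13]. Elementwise product with the kernel and sum: 13·1 + 11·2 + 12·1 + 9·1 + 9·-2 + 13·2.

64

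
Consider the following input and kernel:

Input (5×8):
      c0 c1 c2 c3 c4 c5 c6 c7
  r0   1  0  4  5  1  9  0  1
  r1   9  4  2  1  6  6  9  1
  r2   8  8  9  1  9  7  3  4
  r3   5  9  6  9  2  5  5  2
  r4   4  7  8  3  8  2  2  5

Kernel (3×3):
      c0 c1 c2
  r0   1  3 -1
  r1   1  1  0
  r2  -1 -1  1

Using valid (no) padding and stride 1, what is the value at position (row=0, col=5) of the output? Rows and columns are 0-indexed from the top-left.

17

The receptive field on the input at this output position is [9 0 1 / 6 9 1 / 7 3 4]. Elementwise product with the kernel and sum: 9·1 + 0·3 + 1·-1 + 6·1 + 9·1 + 7·-1 + 3·-1 + 4·1.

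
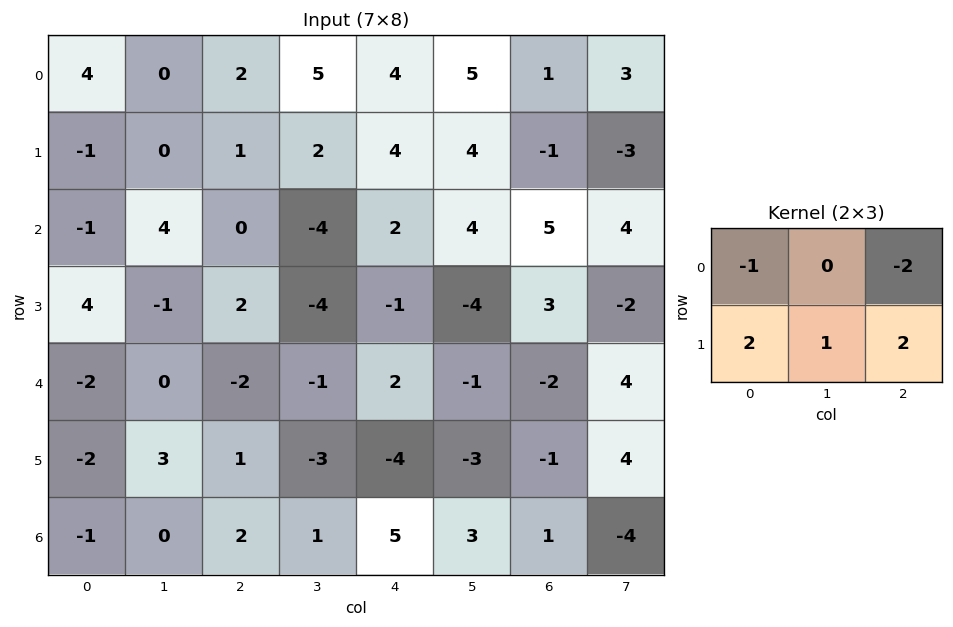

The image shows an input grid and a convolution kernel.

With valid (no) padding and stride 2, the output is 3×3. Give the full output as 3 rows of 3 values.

Output[0,0]: The receptive field on the input at this output position is [4 0 2 / -1 0 1]. Elementwise product with the kernel and sum: 4·-1 + 2·-2 + -1·2 + 0·1 + 1·2.

-8 2 4
12 -6 -12
7 -11 -11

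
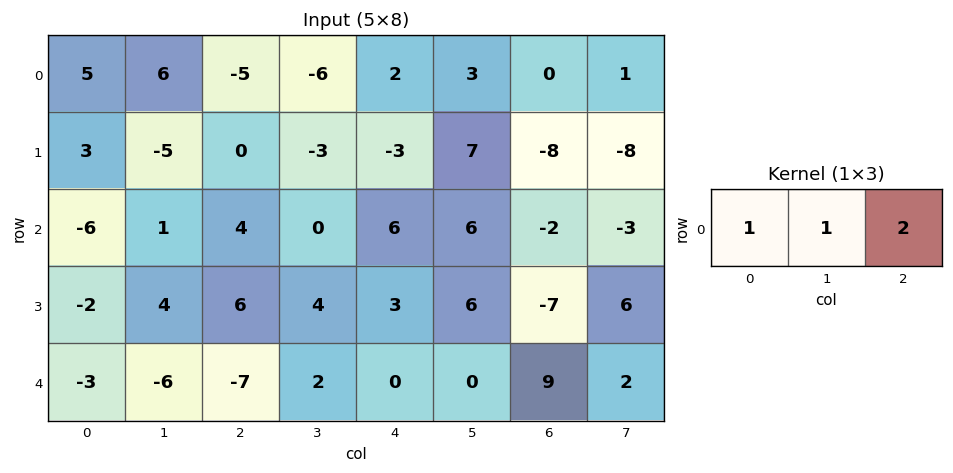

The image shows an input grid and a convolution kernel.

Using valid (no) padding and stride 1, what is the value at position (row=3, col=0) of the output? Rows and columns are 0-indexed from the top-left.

The receptive field on the input at this output position is [-2 4 6]. Elementwise product with the kernel and sum: -2·1 + 4·1 + 6·2.

14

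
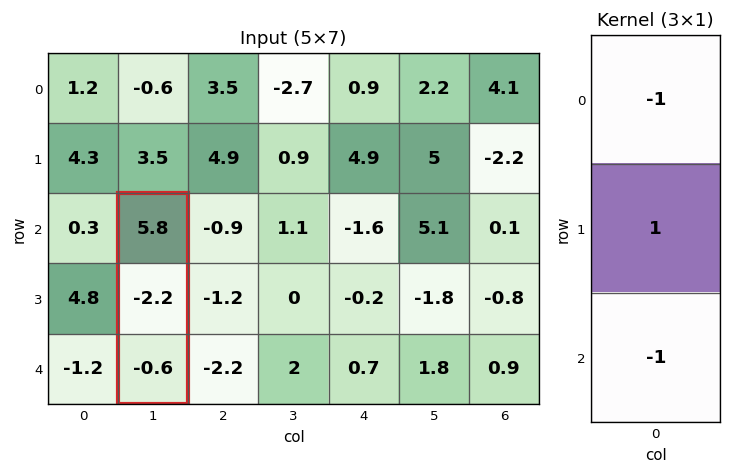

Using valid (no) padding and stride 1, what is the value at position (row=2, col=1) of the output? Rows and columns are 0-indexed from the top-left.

The receptive field on the input at this output position is [5.8 / -2.2 / -0.6]. Elementwise product with the kernel and sum: 5.8·-1 + -2.2·1 + -0.6·-1.

-7.4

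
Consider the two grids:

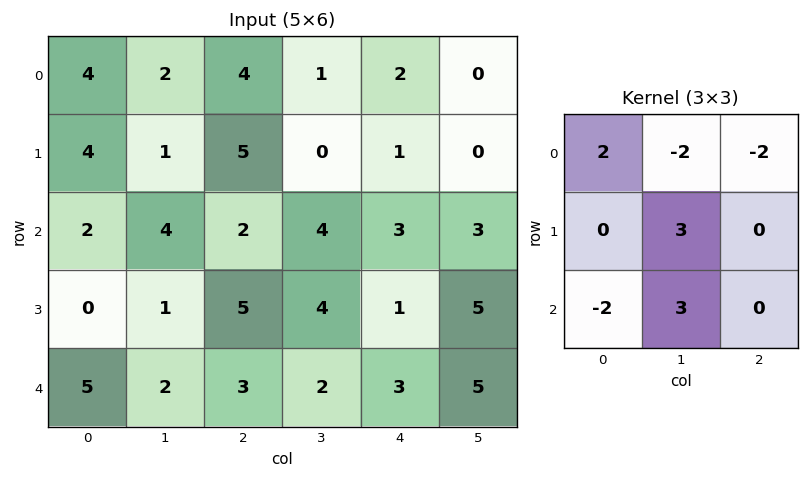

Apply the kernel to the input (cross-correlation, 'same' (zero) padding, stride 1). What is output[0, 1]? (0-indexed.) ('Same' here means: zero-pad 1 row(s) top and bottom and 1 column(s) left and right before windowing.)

The receptive field on the zero-padded input at this output position is [0 0 0 / 4 2 4 / 4 1 5]. Elementwise product with the kernel and sum: 0·2 + 0·-2 + 0·-2 + 2·3 + 4·-2 + 1·3.

1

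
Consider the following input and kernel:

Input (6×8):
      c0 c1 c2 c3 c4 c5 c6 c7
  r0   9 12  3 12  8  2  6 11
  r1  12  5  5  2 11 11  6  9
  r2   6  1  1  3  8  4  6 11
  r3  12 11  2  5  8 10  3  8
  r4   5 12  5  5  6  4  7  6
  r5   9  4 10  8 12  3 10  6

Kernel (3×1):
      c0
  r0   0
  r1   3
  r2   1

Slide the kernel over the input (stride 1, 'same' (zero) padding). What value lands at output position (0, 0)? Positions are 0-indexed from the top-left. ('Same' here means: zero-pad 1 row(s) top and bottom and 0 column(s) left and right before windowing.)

39

The receptive field on the zero-padded input at this output position is [0 / 9 / 12]. Elementwise product with the kernel and sum: 9·3 + 12·1.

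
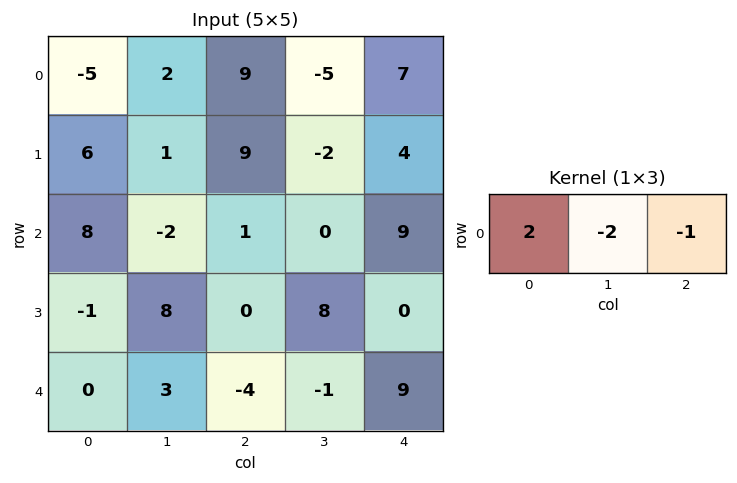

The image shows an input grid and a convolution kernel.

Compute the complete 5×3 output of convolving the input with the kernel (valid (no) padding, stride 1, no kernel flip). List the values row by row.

Output[0,0]: The receptive field on the input at this output position is [-5 2 9]. Elementwise product with the kernel and sum: -5·2 + 2·-2 + 9·-1.
Output[0,1]: The receptive field on the input at this output position is [2 9 -5]. Elementwise product with the kernel and sum: 2·2 + 9·-2 + -5·-1.

-23 -9 21
1 -14 18
19 -6 -7
-18 8 -16
-2 15 -15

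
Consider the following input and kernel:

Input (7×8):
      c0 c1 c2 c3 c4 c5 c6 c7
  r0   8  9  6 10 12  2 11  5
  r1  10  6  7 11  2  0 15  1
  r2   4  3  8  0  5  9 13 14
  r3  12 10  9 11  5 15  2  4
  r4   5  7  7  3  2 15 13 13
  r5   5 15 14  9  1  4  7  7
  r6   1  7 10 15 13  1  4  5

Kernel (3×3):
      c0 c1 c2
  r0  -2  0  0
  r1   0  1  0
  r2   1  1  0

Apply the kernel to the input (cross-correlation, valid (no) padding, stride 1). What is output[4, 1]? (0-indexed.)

17

The receptive field on the input at this output position is [7 7 3 / 15 14 9 / 7 10 15]. Elementwise product with the kernel and sum: 7·-2 + 14·1 + 7·1 + 10·1.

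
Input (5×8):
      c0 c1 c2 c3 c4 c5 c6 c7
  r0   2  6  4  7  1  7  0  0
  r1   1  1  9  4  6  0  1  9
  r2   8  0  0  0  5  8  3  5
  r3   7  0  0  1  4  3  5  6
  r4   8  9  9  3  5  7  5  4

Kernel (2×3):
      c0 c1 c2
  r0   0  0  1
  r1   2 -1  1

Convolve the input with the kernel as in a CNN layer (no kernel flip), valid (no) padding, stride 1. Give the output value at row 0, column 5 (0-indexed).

8

The receptive field on the input at this output position is [7 0 0 / 0 1 9]. Elementwise product with the kernel and sum: 0·1 + 0·2 + 1·-1 + 9·1.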